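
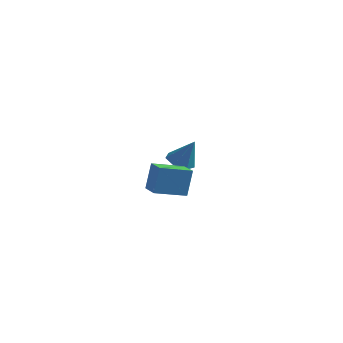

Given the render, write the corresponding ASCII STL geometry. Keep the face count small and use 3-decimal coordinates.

solid 
facet normal -0.708 -0.668 0.230
outer loop
vertex -1.19 -4.341 -0.083
vertex -2.209 -3.33 -0.285
vertex -1.312 -4.812 -1.826
endloop
endfacet
facet normal 0.703 -0.698 0.139
outer loop
vertex 0.069 -3.51 -2.275
vertex -1.19 -4.341 -0.083
vertex -1.312 -4.812 -1.826
endloop
endfacet
facet normal -0.708 -0.668 0.230
outer loop
vertex -1.312 -4.812 -1.826
vertex -2.209 -3.33 -0.285
vertex -2.331 -3.801 -2.029
endloop
endfacet
facet normal -0.067 -0.261 -0.963
outer loop
vertex -2.331 -3.801 -2.029
vertex 0.069 -3.51 -2.275
vertex -1.312 -4.812 -1.826
endloop
endfacet
facet normal 0.068 0.261 0.963
outer loop
vertex -1.19 -4.341 -0.083
vertex -0.828 -2.028 -0.734
vertex -2.209 -3.33 -0.285
endloop
endfacet
facet normal 0.703 -0.698 0.139
outer loop
vertex 0.191 -3.039 -0.531
vertex -1.19 -4.341 -0.083
vertex 0.069 -3.51 -2.275
endloop
endfacet
facet normal 0.067 0.261 0.963
outer loop
vertex 0.191 -3.039 -0.531
vertex -0.828 -2.028 -0.734
vertex -1.19 -4.341 -0.083
endloop
endfacet
facet normal -0.703 0.698 -0.139
outer loop
vertex -2.209 -3.33 -0.285
vertex -0.828 -2.028 -0.734
vertex -2.331 -3.801 -2.029
endloop
endfacet
facet normal -0.067 -0.260 -0.963
outer loop
vertex -0.95 -2.499 -2.477
vertex 0.069 -3.51 -2.275
vertex -2.331 -3.801 -2.029
endloop
endfacet
facet normal -0.703 0.698 -0.139
outer loop
vertex -2.331 -3.801 -2.029
vertex -0.828 -2.028 -0.734
vertex -0.95 -2.499 -2.477
endloop
endfacet
facet normal 0.708 0.668 -0.230
outer loop
vertex -0.95 -2.499 -2.477
vertex 0.191 -3.039 -0.531
vertex 0.069 -3.51 -2.275
endloop
endfacet
facet normal 0.708 0.668 -0.230
outer loop
vertex -0.828 -2.028 -0.734
vertex 0.191 -3.039 -0.531
vertex -0.95 -2.499 -2.477
endloop
endfacet
facet normal -0.472 -0.046 -0.881
outer loop
vertex -3.218 3.247 -3.349
vertex -3.922 3.835 -3.003
vertex -3.091 4.081 -3.461
endloop
endfacet
facet normal 0.986 -0.157 -0.053
outer loop
vertex -3.218 3.247 -3.349
vertex -3.091 4.081 -3.461
vertex -2.998 3.925 -1.277
endloop
endfacet
facet normal -0.472 -0.046 -0.881
outer loop
vertex -3.091 4.081 -3.461
vertex -3.922 3.835 -3.003
vertex -3.589 4.729 -3.228
endloop
endfacet
facet normal 0.795 0.607 0.010
outer loop
vertex -3.091 4.081 -3.461
vertex -3.589 4.729 -3.228
vertex -2.998 3.925 -1.277
endloop
endfacet
facet normal -0.472 -0.046 -0.880
outer loop
vertex -3.589 4.729 -3.228
vertex -3.922 3.835 -3.003
vertex -4.338 4.705 -2.825
endloop
endfacet
facet normal 0.152 0.929 0.337
outer loop
vertex -3.589 4.729 -3.228
vertex -4.338 4.705 -2.825
vertex -2.998 3.925 -1.277
endloop
endfacet
facet normal -0.471 -0.045 -0.881
outer loop
vertex -4.338 4.705 -2.825
vertex -3.922 3.835 -3.003
vertex -4.774 4.025 -2.557
endloop
endfacet
facet normal -0.461 0.565 0.684
outer loop
vertex -4.338 4.705 -2.825
vertex -4.774 4.025 -2.557
vertex -2.998 3.925 -1.277
endloop
endfacet
facet normal -0.471 -0.045 -0.881
outer loop
vertex -4.774 4.025 -2.557
vertex -3.922 3.835 -3.003
vertex -4.568 3.203 -2.625
endloop
endfacet
facet normal -0.579 -0.210 0.787
outer loop
vertex -4.774 4.025 -2.557
vertex -4.568 3.203 -2.625
vertex -2.998 3.925 -1.277
endloop
endfacet
facet normal -0.471 -0.046 -0.881
outer loop
vertex -4.568 3.203 -2.625
vertex -3.922 3.835 -3.003
vertex -3.876 2.857 -2.977
endloop
endfacet
facet normal -0.116 -0.813 0.571
outer loop
vertex -4.568 3.203 -2.625
vertex -3.876 2.857 -2.977
vertex -2.998 3.925 -1.277
endloop
endfacet
facet normal -0.471 -0.046 -0.881
outer loop
vertex -3.876 2.857 -2.977
vertex -3.922 3.835 -3.003
vertex -3.218 3.247 -3.349
endloop
endfacet
facet normal 0.580 -0.790 0.197
outer loop
vertex -3.876 2.857 -2.977
vertex -3.218 3.247 -3.349
vertex -2.998 3.925 -1.277
endloop
endfacet

endsolid


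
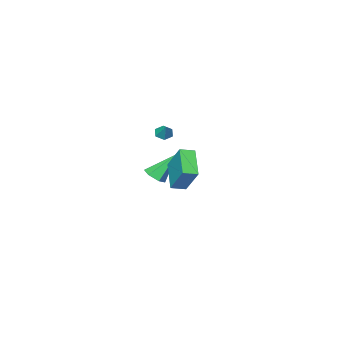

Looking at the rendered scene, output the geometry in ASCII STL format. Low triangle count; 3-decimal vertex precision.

solid 
facet normal 0.533 -0.312 -0.786
outer loop
vertex -2.311 -3.935 -4.327
vertex -2.667 -3.429 -4.769
vertex -2.025 -3.236 -4.41
endloop
endfacet
facet normal 0.564 -0.134 0.815
outer loop
vertex -2.311 -3.935 -4.327
vertex -2.025 -3.236 -4.41
vertex -3.793 -2.771 -3.111
endloop
endfacet
facet normal 0.533 -0.313 -0.786
outer loop
vertex -2.025 -3.236 -4.41
vertex -2.667 -3.429 -4.769
vertex -2.381 -2.73 -4.853
endloop
endfacet
facet normal 0.513 0.741 0.434
outer loop
vertex -2.025 -3.236 -4.41
vertex -2.381 -2.73 -4.853
vertex -3.793 -2.771 -3.111
endloop
endfacet
facet normal 0.534 -0.313 -0.786
outer loop
vertex -2.381 -2.73 -4.853
vertex -2.667 -3.429 -4.769
vertex -3.022 -2.924 -5.211
endloop
endfacet
facet normal -0.210 0.966 -0.148
outer loop
vertex -2.381 -2.73 -4.853
vertex -3.022 -2.924 -5.211
vertex -3.793 -2.771 -3.111
endloop
endfacet
facet normal 0.534 -0.312 -0.786
outer loop
vertex -3.022 -2.924 -5.211
vertex -2.667 -3.429 -4.769
vertex -3.308 -3.623 -5.128
endloop
endfacet
facet normal -0.882 0.320 -0.347
outer loop
vertex -3.022 -2.924 -5.211
vertex -3.308 -3.623 -5.128
vertex -3.793 -2.771 -3.111
endloop
endfacet
facet normal 0.534 -0.312 -0.786
outer loop
vertex -3.308 -3.623 -5.128
vertex -2.667 -3.429 -4.769
vertex -2.953 -4.128 -4.686
endloop
endfacet
facet normal -0.831 -0.554 0.034
outer loop
vertex -3.308 -3.623 -5.128
vertex -2.953 -4.128 -4.686
vertex -3.793 -2.771 -3.111
endloop
endfacet
facet normal 0.533 -0.312 -0.786
outer loop
vertex -2.953 -4.128 -4.686
vertex -2.667 -3.429 -4.769
vertex -2.311 -3.935 -4.327
endloop
endfacet
facet normal -0.109 -0.781 0.615
outer loop
vertex -2.953 -4.128 -4.686
vertex -2.311 -3.935 -4.327
vertex -3.793 -2.771 -3.111
endloop
endfacet
facet normal -0.869 0.444 -0.216
outer loop
vertex 0.64 2.643 -1.019
vertex 0.865 3.848 0.549
vertex 1.539 3.878 -2.097
endloop
endfacet
facet normal -0.113 -0.605 -0.788
outer loop
vertex 2.295 3.492 -1.909
vertex 0.64 2.643 -1.019
vertex 1.539 3.878 -2.097
endloop
endfacet
facet normal -0.869 0.444 -0.216
outer loop
vertex 1.539 3.878 -2.097
vertex 0.865 3.848 0.549
vertex 1.764 5.083 -0.529
endloop
endfacet
facet normal 0.481 0.661 -0.577
outer loop
vertex 1.764 5.083 -0.529
vertex 2.295 3.492 -1.909
vertex 1.539 3.878 -2.097
endloop
endfacet
facet normal -0.481 -0.661 0.577
outer loop
vertex 0.64 2.643 -1.019
vertex 1.621 3.462 0.737
vertex 0.865 3.848 0.549
endloop
endfacet
facet normal -0.113 -0.605 -0.788
outer loop
vertex 1.396 2.257 -0.831
vertex 0.64 2.643 -1.019
vertex 2.295 3.492 -1.909
endloop
endfacet
facet normal -0.481 -0.661 0.577
outer loop
vertex 1.396 2.257 -0.831
vertex 1.621 3.462 0.737
vertex 0.64 2.643 -1.019
endloop
endfacet
facet normal 0.113 0.605 0.788
outer loop
vertex 0.865 3.848 0.549
vertex 1.621 3.462 0.737
vertex 1.764 5.083 -0.529
endloop
endfacet
facet normal 0.481 0.661 -0.577
outer loop
vertex 2.52 4.697 -0.341
vertex 2.295 3.492 -1.909
vertex 1.764 5.083 -0.529
endloop
endfacet
facet normal 0.113 0.605 0.788
outer loop
vertex 1.764 5.083 -0.529
vertex 1.621 3.462 0.737
vertex 2.52 4.697 -0.341
endloop
endfacet
facet normal 0.869 -0.444 0.216
outer loop
vertex 2.52 4.697 -0.341
vertex 1.396 2.257 -0.831
vertex 2.295 3.492 -1.909
endloop
endfacet
facet normal 0.869 -0.444 0.216
outer loop
vertex 1.621 3.462 0.737
vertex 1.396 2.257 -0.831
vertex 2.52 4.697 -0.341
endloop
endfacet
facet normal -0.348 -0.588 -0.730
outer loop
vertex -3.351 -4.16 -1.406
vertex -3.637 -3.71 -1.632
vertex -3.094 -3.822 -1.801
endloop
endfacet
facet normal 0.895 -0.243 0.375
outer loop
vertex -3.351 -4.16 -1.406
vertex -3.094 -3.822 -1.801
vertex -3.283 -3.11 -0.888
endloop
endfacet
facet normal -0.348 -0.588 -0.730
outer loop
vertex -3.094 -3.822 -1.801
vertex -3.637 -3.71 -1.632
vertex -3.38 -3.372 -2.027
endloop
endfacet
facet normal 0.869 0.462 -0.180
outer loop
vertex -3.094 -3.822 -1.801
vertex -3.38 -3.372 -2.027
vertex -3.283 -3.11 -0.888
endloop
endfacet
facet normal -0.347 -0.589 -0.730
outer loop
vertex -3.38 -3.372 -2.027
vertex -3.637 -3.71 -1.632
vertex -3.924 -3.26 -1.859
endloop
endfacet
facet normal 0.127 0.964 -0.233
outer loop
vertex -3.38 -3.372 -2.027
vertex -3.924 -3.26 -1.859
vertex -3.283 -3.11 -0.888
endloop
endfacet
facet normal -0.347 -0.589 -0.730
outer loop
vertex -3.924 -3.26 -1.859
vertex -3.637 -3.71 -1.632
vertex -4.181 -3.598 -1.464
endloop
endfacet
facet normal -0.588 0.763 0.270
outer loop
vertex -3.924 -3.26 -1.859
vertex -4.181 -3.598 -1.464
vertex -3.283 -3.11 -0.888
endloop
endfacet
facet normal -0.347 -0.589 -0.730
outer loop
vertex -4.181 -3.598 -1.464
vertex -3.637 -3.71 -1.632
vertex -3.894 -4.048 -1.237
endloop
endfacet
facet normal -0.561 0.058 0.826
outer loop
vertex -4.181 -3.598 -1.464
vertex -3.894 -4.048 -1.237
vertex -3.283 -3.11 -0.888
endloop
endfacet
facet normal -0.348 -0.588 -0.730
outer loop
vertex -3.894 -4.048 -1.237
vertex -3.637 -3.71 -1.632
vertex -3.351 -4.16 -1.406
endloop
endfacet
facet normal 0.181 -0.445 0.877
outer loop
vertex -3.894 -4.048 -1.237
vertex -3.351 -4.16 -1.406
vertex -3.283 -3.11 -0.888
endloop
endfacet

endsolid


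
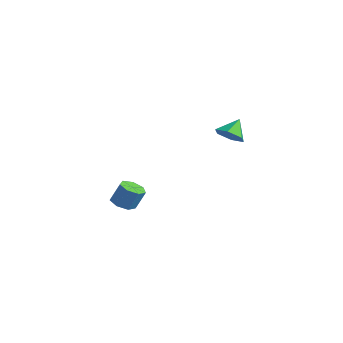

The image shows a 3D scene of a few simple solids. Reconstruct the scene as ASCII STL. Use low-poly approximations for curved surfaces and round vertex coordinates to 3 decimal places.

solid 
facet normal -0.249 -0.337 -0.908
outer loop
vertex -1.974 -4.05 -4.317
vertex -2.648 -3.92 -4.18
vertex -2.172 -3.496 -4.468
endloop
endfacet
facet normal 0.912 0.234 -0.337
outer loop
vertex -1.974 -4.05 -4.317
vertex -2.172 -3.496 -4.468
vertex -1.678 -3.649 -3.237
endloop
endfacet
facet normal 0.912 0.232 -0.337
outer loop
vertex -1.678 -3.649 -3.237
vertex -2.172 -3.496 -4.468
vertex -1.875 -3.095 -3.388
endloop
endfacet
facet normal 0.249 0.336 0.908
outer loop
vertex -1.678 -3.649 -3.237
vertex -1.875 -3.095 -3.388
vertex -2.352 -3.52 -3.1
endloop
endfacet
facet normal -0.250 -0.336 -0.908
outer loop
vertex -2.172 -3.496 -4.468
vertex -2.648 -3.92 -4.18
vertex -2.728 -3.261 -4.402
endloop
endfacet
facet normal 0.315 0.858 -0.405
outer loop
vertex -2.172 -3.496 -4.468
vertex -2.728 -3.261 -4.402
vertex -1.875 -3.095 -3.388
endloop
endfacet
facet normal 0.313 0.859 -0.404
outer loop
vertex -1.875 -3.095 -3.388
vertex -2.728 -3.261 -4.402
vertex -2.432 -2.861 -3.322
endloop
endfacet
facet normal 0.249 0.336 0.908
outer loop
vertex -1.875 -3.095 -3.388
vertex -2.432 -2.861 -3.322
vertex -2.352 -3.52 -3.1
endloop
endfacet
facet normal -0.249 -0.336 -0.908
outer loop
vertex -2.728 -3.261 -4.402
vertex -2.648 -3.92 -4.18
vertex -3.225 -3.523 -4.169
endloop
endfacet
facet normal -0.520 0.837 -0.168
outer loop
vertex -2.728 -3.261 -4.402
vertex -3.225 -3.523 -4.169
vertex -2.432 -2.861 -3.322
endloop
endfacet
facet normal -0.521 0.837 -0.167
outer loop
vertex -2.432 -2.861 -3.322
vertex -3.225 -3.523 -4.169
vertex -2.928 -3.123 -3.089
endloop
endfacet
facet normal 0.249 0.336 0.908
outer loop
vertex -2.432 -2.861 -3.322
vertex -2.928 -3.123 -3.089
vertex -2.352 -3.52 -3.1
endloop
endfacet
facet normal -0.249 -0.337 -0.908
outer loop
vertex -3.225 -3.523 -4.169
vertex -2.648 -3.92 -4.18
vertex -3.287 -4.084 -3.944
endloop
endfacet
facet normal -0.963 0.185 0.196
outer loop
vertex -3.225 -3.523 -4.169
vertex -3.287 -4.084 -3.944
vertex -2.928 -3.123 -3.089
endloop
endfacet
facet normal -0.963 0.185 0.196
outer loop
vertex -2.928 -3.123 -3.089
vertex -3.287 -4.084 -3.944
vertex -2.99 -3.683 -2.864
endloop
endfacet
facet normal 0.250 0.337 0.908
outer loop
vertex -2.928 -3.123 -3.089
vertex -2.99 -3.683 -2.864
vertex -2.352 -3.52 -3.1
endloop
endfacet
facet normal -0.249 -0.336 -0.908
outer loop
vertex -3.287 -4.084 -3.944
vertex -2.648 -3.92 -4.18
vertex -2.868 -4.521 -3.897
endloop
endfacet
facet normal -0.679 -0.607 0.412
outer loop
vertex -3.287 -4.084 -3.944
vertex -2.868 -4.521 -3.897
vertex -2.99 -3.683 -2.864
endloop
endfacet
facet normal -0.681 -0.606 0.411
outer loop
vertex -2.99 -3.683 -2.864
vertex -2.868 -4.521 -3.897
vertex -2.572 -4.121 -2.817
endloop
endfacet
facet normal 0.250 0.336 0.908
outer loop
vertex -2.99 -3.683 -2.864
vertex -2.572 -4.121 -2.817
vertex -2.352 -3.52 -3.1
endloop
endfacet
facet normal -0.249 -0.336 -0.908
outer loop
vertex -2.868 -4.521 -3.897
vertex -2.648 -3.92 -4.18
vertex -2.284 -4.506 -4.063
endloop
endfacet
facet normal 0.114 -0.941 0.317
outer loop
vertex -2.868 -4.521 -3.897
vertex -2.284 -4.506 -4.063
vertex -2.572 -4.121 -2.817
endloop
endfacet
facet normal 0.114 -0.941 0.317
outer loop
vertex -2.572 -4.121 -2.817
vertex -2.284 -4.506 -4.063
vertex -1.987 -4.106 -2.983
endloop
endfacet
facet normal 0.249 0.336 0.908
outer loop
vertex -2.572 -4.121 -2.817
vertex -1.987 -4.106 -2.983
vertex -2.352 -3.52 -3.1
endloop
endfacet
facet normal -0.249 -0.336 -0.908
outer loop
vertex -2.284 -4.506 -4.063
vertex -2.648 -3.92 -4.18
vertex -1.974 -4.05 -4.317
endloop
endfacet
facet normal 0.823 -0.568 -0.016
outer loop
vertex -2.284 -4.506 -4.063
vertex -1.974 -4.05 -4.317
vertex -1.987 -4.106 -2.983
endloop
endfacet
facet normal 0.824 -0.566 -0.016
outer loop
vertex -1.987 -4.106 -2.983
vertex -1.974 -4.05 -4.317
vertex -1.678 -3.649 -3.237
endloop
endfacet
facet normal 0.249 0.336 0.908
outer loop
vertex -1.987 -4.106 -2.983
vertex -1.678 -3.649 -3.237
vertex -2.352 -3.52 -3.1
endloop
endfacet
facet normal 0.223 -0.678 -0.700
outer loop
vertex 4.154 -1.816 2.007
vertex 3.802 -2.353 2.415
vertex 3.413 -1.95 1.901
endloop
endfacet
facet normal -0.139 0.961 -0.241
outer loop
vertex 4.154 -1.816 2.007
vertex 3.413 -1.95 1.901
vertex 3.558 -1.607 3.185
endloop
endfacet
facet normal 0.222 -0.679 -0.700
outer loop
vertex 3.413 -1.95 1.901
vertex 3.802 -2.353 2.415
vertex 3.062 -2.486 2.309
endloop
endfacet
facet normal -0.851 0.524 -0.044
outer loop
vertex 3.413 -1.95 1.901
vertex 3.062 -2.486 2.309
vertex 3.558 -1.607 3.185
endloop
endfacet
facet normal 0.222 -0.678 -0.701
outer loop
vertex 3.062 -2.486 2.309
vertex 3.802 -2.353 2.415
vertex 3.451 -2.889 2.822
endloop
endfacet
facet normal -0.826 -0.089 0.557
outer loop
vertex 3.062 -2.486 2.309
vertex 3.451 -2.889 2.822
vertex 3.558 -1.607 3.185
endloop
endfacet
facet normal 0.222 -0.678 -0.701
outer loop
vertex 3.451 -2.889 2.822
vertex 3.802 -2.353 2.415
vertex 4.191 -2.756 2.928
endloop
endfacet
facet normal -0.090 -0.264 0.960
outer loop
vertex 3.451 -2.889 2.822
vertex 4.191 -2.756 2.928
vertex 3.558 -1.607 3.185
endloop
endfacet
facet normal 0.222 -0.678 -0.701
outer loop
vertex 4.191 -2.756 2.928
vertex 3.802 -2.353 2.415
vertex 4.543 -2.219 2.52
endloop
endfacet
facet normal 0.622 0.172 0.764
outer loop
vertex 4.191 -2.756 2.928
vertex 4.543 -2.219 2.52
vertex 3.558 -1.607 3.185
endloop
endfacet
facet normal 0.222 -0.678 -0.701
outer loop
vertex 4.543 -2.219 2.52
vertex 3.802 -2.353 2.415
vertex 4.154 -1.816 2.007
endloop
endfacet
facet normal 0.598 0.785 0.163
outer loop
vertex 4.543 -2.219 2.52
vertex 4.154 -1.816 2.007
vertex 3.558 -1.607 3.185
endloop
endfacet

endsolid


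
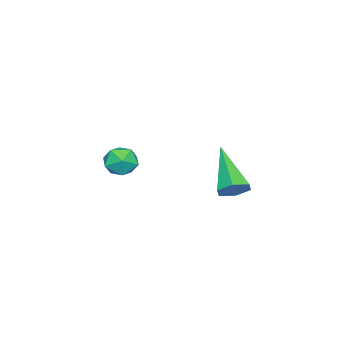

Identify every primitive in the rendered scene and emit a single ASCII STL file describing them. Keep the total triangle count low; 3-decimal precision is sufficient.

solid 
facet normal 0.199 0.813 0.548
outer loop
vertex -1.19 -1.22 0.431
vertex -1.355 -1.593 1.044
vertex -0.664 -1.59 0.789
endloop
endfacet
facet normal 0.595 0.802 -0.045
outer loop
vertex -1.19 -1.22 0.431
vertex -0.664 -1.59 0.789
vertex -0.693 -1.61 0.054
endloop
endfacet
facet normal 0.153 0.781 -0.606
outer loop
vertex -1.19 -1.22 0.431
vertex -0.693 -1.61 0.054
vertex -1.401 -1.626 -0.146
endloop
endfacet
facet normal -0.517 0.778 -0.358
outer loop
vertex -1.19 -1.22 0.431
vertex -1.401 -1.626 -0.146
vertex -1.81 -1.616 0.466
endloop
endfacet
facet normal -0.489 0.797 0.353
outer loop
vertex -1.19 -1.22 0.431
vertex -1.81 -1.616 0.466
vertex -1.355 -1.593 1.044
endloop
endfacet
facet normal 0.979 0.201 -0.044
outer loop
vertex -0.693 -1.61 0.054
vertex -0.664 -1.59 0.789
vertex -0.55 -2.224 0.434
endloop
endfacet
facet normal 0.337 0.218 0.916
outer loop
vertex -0.664 -1.59 0.789
vertex -1.355 -1.593 1.044
vertex -0.959 -2.214 1.046
endloop
endfacet
facet normal -0.775 0.192 0.602
outer loop
vertex -1.355 -1.593 1.044
vertex -1.81 -1.616 0.466
vertex -1.667 -2.23 0.846
endloop
endfacet
facet normal -0.819 0.161 -0.550
outer loop
vertex -1.81 -1.616 0.466
vertex -1.401 -1.626 -0.146
vertex -1.696 -2.25 0.111
endloop
endfacet
facet normal 0.265 0.166 -0.950
outer loop
vertex -1.401 -1.626 -0.146
vertex -0.693 -1.61 0.054
vertex -1.005 -2.247 -0.144
endloop
endfacet
facet normal 0.517 -0.778 0.358
outer loop
vertex -1.17 -2.62 0.469
vertex -0.55 -2.224 0.434
vertex -0.959 -2.214 1.046
endloop
endfacet
facet normal -0.153 -0.781 0.606
outer loop
vertex -1.17 -2.62 0.469
vertex -0.959 -2.214 1.046
vertex -1.667 -2.23 0.846
endloop
endfacet
facet normal -0.595 -0.802 0.045
outer loop
vertex -1.17 -2.62 0.469
vertex -1.667 -2.23 0.846
vertex -1.696 -2.25 0.111
endloop
endfacet
facet normal -0.199 -0.813 -0.548
outer loop
vertex -1.17 -2.62 0.469
vertex -1.696 -2.25 0.111
vertex -1.005 -2.247 -0.144
endloop
endfacet
facet normal 0.489 -0.797 -0.353
outer loop
vertex -1.17 -2.62 0.469
vertex -1.005 -2.247 -0.144
vertex -0.55 -2.224 0.434
endloop
endfacet
facet normal 0.819 -0.161 0.550
outer loop
vertex -0.959 -2.214 1.046
vertex -0.55 -2.224 0.434
vertex -0.664 -1.59 0.789
endloop
endfacet
facet normal -0.265 -0.166 0.950
outer loop
vertex -1.667 -2.23 0.846
vertex -0.959 -2.214 1.046
vertex -1.355 -1.593 1.044
endloop
endfacet
facet normal -0.979 -0.201 0.044
outer loop
vertex -1.696 -2.25 0.111
vertex -1.667 -2.23 0.846
vertex -1.81 -1.616 0.466
endloop
endfacet
facet normal -0.337 -0.218 -0.916
outer loop
vertex -1.005 -2.247 -0.144
vertex -1.696 -2.25 0.111
vertex -1.401 -1.626 -0.146
endloop
endfacet
facet normal 0.775 -0.192 -0.602
outer loop
vertex -0.55 -2.224 0.434
vertex -1.005 -2.247 -0.144
vertex -0.693 -1.61 0.054
endloop
endfacet
facet normal 0.596 0.520 -0.613
outer loop
vertex -0.299 2.803 0.831
vertex -0.705 2.686 0.337
vertex -0.786 3.215 0.707
endloop
endfacet
facet normal 0.125 0.418 0.900
outer loop
vertex -0.299 2.803 0.831
vertex -0.786 3.215 0.707
vertex -1.955 1.594 1.623
endloop
endfacet
facet normal 0.596 0.520 -0.613
outer loop
vertex -0.786 3.215 0.707
vertex -0.705 2.686 0.337
vertex -1.192 3.098 0.213
endloop
endfacet
facet normal -0.642 0.672 0.369
outer loop
vertex -0.786 3.215 0.707
vertex -1.192 3.098 0.213
vertex -1.955 1.594 1.623
endloop
endfacet
facet normal 0.596 0.520 -0.612
outer loop
vertex -1.192 3.098 0.213
vertex -0.705 2.686 0.337
vertex -1.111 2.57 -0.157
endloop
endfacet
facet normal -0.921 0.119 -0.371
outer loop
vertex -1.192 3.098 0.213
vertex -1.111 2.57 -0.157
vertex -1.955 1.594 1.623
endloop
endfacet
facet normal 0.596 0.520 -0.612
outer loop
vertex -1.111 2.57 -0.157
vertex -0.705 2.686 0.337
vertex -0.624 2.158 -0.033
endloop
endfacet
facet normal -0.433 -0.688 -0.583
outer loop
vertex -1.111 2.57 -0.157
vertex -0.624 2.158 -0.033
vertex -1.955 1.594 1.623
endloop
endfacet
facet normal 0.595 0.520 -0.612
outer loop
vertex -0.624 2.158 -0.033
vertex -0.705 2.686 0.337
vertex -0.218 2.275 0.461
endloop
endfacet
facet normal 0.334 -0.941 -0.052
outer loop
vertex -0.624 2.158 -0.033
vertex -0.218 2.275 0.461
vertex -1.955 1.594 1.623
endloop
endfacet
facet normal 0.595 0.520 -0.612
outer loop
vertex -0.218 2.275 0.461
vertex -0.705 2.686 0.337
vertex -0.299 2.803 0.831
endloop
endfacet
facet normal 0.613 -0.388 0.688
outer loop
vertex -0.218 2.275 0.461
vertex -0.299 2.803 0.831
vertex -1.955 1.594 1.623
endloop
endfacet

endsolid


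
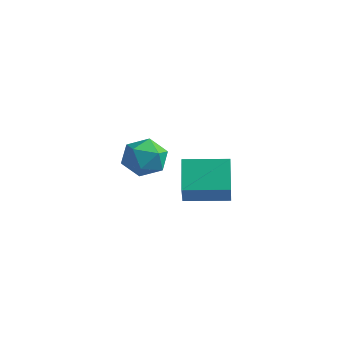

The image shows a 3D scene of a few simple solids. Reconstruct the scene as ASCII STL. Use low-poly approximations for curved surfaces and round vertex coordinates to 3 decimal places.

solid 
facet normal -0.072 0.985 -0.159
outer loop
vertex -2.195 -1.35 1.456
vertex -2.548 -1.284 2.024
vertex -1.877 -1.233 2.038
endloop
endfacet
facet normal 0.531 0.726 -0.436
outer loop
vertex -2.195 -1.35 1.456
vertex -1.877 -1.233 2.038
vertex -1.626 -1.679 1.601
endloop
endfacet
facet normal 0.358 0.218 -0.908
outer loop
vertex -2.195 -1.35 1.456
vertex -1.626 -1.679 1.601
vertex -2.142 -2.007 1.319
endloop
endfacet
facet normal -0.352 0.164 -0.922
outer loop
vertex -2.195 -1.35 1.456
vertex -2.142 -2.007 1.319
vertex -2.712 -1.763 1.58
endloop
endfacet
facet normal -0.619 0.637 -0.459
outer loop
vertex -2.195 -1.35 1.456
vertex -2.712 -1.763 1.58
vertex -2.548 -1.284 2.024
endloop
endfacet
facet normal 0.903 0.420 0.091
outer loop
vertex -1.626 -1.679 1.601
vertex -1.877 -1.233 2.038
vertex -1.628 -1.817 2.26
endloop
endfacet
facet normal -0.075 0.838 0.540
outer loop
vertex -1.877 -1.233 2.038
vertex -2.548 -1.284 2.024
vertex -2.198 -1.573 2.521
endloop
endfacet
facet normal -0.959 0.277 0.055
outer loop
vertex -2.548 -1.284 2.024
vertex -2.712 -1.763 1.58
vertex -2.714 -1.901 2.239
endloop
endfacet
facet normal -0.527 -0.489 -0.695
outer loop
vertex -2.712 -1.763 1.58
vertex -2.142 -2.007 1.319
vertex -2.463 -2.347 1.802
endloop
endfacet
facet normal 0.622 -0.402 -0.672
outer loop
vertex -2.142 -2.007 1.319
vertex -1.626 -1.679 1.601
vertex -1.792 -2.296 1.816
endloop
endfacet
facet normal 0.352 -0.164 0.922
outer loop
vertex -2.145 -2.23 2.384
vertex -1.628 -1.817 2.26
vertex -2.198 -1.573 2.521
endloop
endfacet
facet normal -0.358 -0.218 0.908
outer loop
vertex -2.145 -2.23 2.384
vertex -2.198 -1.573 2.521
vertex -2.714 -1.901 2.239
endloop
endfacet
facet normal -0.531 -0.726 0.436
outer loop
vertex -2.145 -2.23 2.384
vertex -2.714 -1.901 2.239
vertex -2.463 -2.347 1.802
endloop
endfacet
facet normal 0.072 -0.985 0.159
outer loop
vertex -2.145 -2.23 2.384
vertex -2.463 -2.347 1.802
vertex -1.792 -2.296 1.816
endloop
endfacet
facet normal 0.619 -0.637 0.459
outer loop
vertex -2.145 -2.23 2.384
vertex -1.792 -2.296 1.816
vertex -1.628 -1.817 2.26
endloop
endfacet
facet normal 0.527 0.489 0.695
outer loop
vertex -2.198 -1.573 2.521
vertex -1.628 -1.817 2.26
vertex -1.877 -1.233 2.038
endloop
endfacet
facet normal -0.622 0.402 0.672
outer loop
vertex -2.714 -1.901 2.239
vertex -2.198 -1.573 2.521
vertex -2.548 -1.284 2.024
endloop
endfacet
facet normal -0.903 -0.420 -0.091
outer loop
vertex -2.463 -2.347 1.802
vertex -2.714 -1.901 2.239
vertex -2.712 -1.763 1.58
endloop
endfacet
facet normal 0.075 -0.838 -0.540
outer loop
vertex -1.792 -2.296 1.816
vertex -2.463 -2.347 1.802
vertex -2.142 -2.007 1.319
endloop
endfacet
facet normal 0.959 -0.277 -0.055
outer loop
vertex -1.628 -1.817 2.26
vertex -1.792 -2.296 1.816
vertex -1.626 -1.679 1.601
endloop
endfacet
facet normal -0.734 -0.678 -0.022
outer loop
vertex -2.667 0.104 -0.199
vertex -3.273 0.736 0.546
vertex -3.103 0.601 -0.975
endloop
endfacet
facet normal 0.527 -0.549 -0.648
outer loop
vertex -2.127 1.504 -0.946
vertex -2.667 0.104 -0.199
vertex -3.103 0.601 -0.975
endloop
endfacet
facet normal -0.734 -0.679 -0.022
outer loop
vertex -3.103 0.601 -0.975
vertex -3.273 0.736 0.546
vertex -3.71 1.233 -0.23
endloop
endfacet
facet normal -0.428 0.487 -0.762
outer loop
vertex -3.71 1.233 -0.23
vertex -2.127 1.504 -0.946
vertex -3.103 0.601 -0.975
endloop
endfacet
facet normal 0.428 -0.487 0.761
outer loop
vertex -2.667 0.104 -0.199
vertex -2.297 1.639 0.575
vertex -3.273 0.736 0.546
endloop
endfacet
facet normal 0.527 -0.549 -0.649
outer loop
vertex -1.69 1.007 -0.17
vertex -2.667 0.104 -0.199
vertex -2.127 1.504 -0.946
endloop
endfacet
facet normal 0.428 -0.487 0.762
outer loop
vertex -1.69 1.007 -0.17
vertex -2.297 1.639 0.575
vertex -2.667 0.104 -0.199
endloop
endfacet
facet normal -0.527 0.549 0.649
outer loop
vertex -3.273 0.736 0.546
vertex -2.297 1.639 0.575
vertex -3.71 1.233 -0.23
endloop
endfacet
facet normal -0.428 0.487 -0.761
outer loop
vertex -2.733 2.136 -0.201
vertex -2.127 1.504 -0.946
vertex -3.71 1.233 -0.23
endloop
endfacet
facet normal -0.527 0.550 0.648
outer loop
vertex -3.71 1.233 -0.23
vertex -2.297 1.639 0.575
vertex -2.733 2.136 -0.201
endloop
endfacet
facet normal 0.734 0.679 0.021
outer loop
vertex -2.733 2.136 -0.201
vertex -1.69 1.007 -0.17
vertex -2.127 1.504 -0.946
endloop
endfacet
facet normal 0.734 0.679 0.022
outer loop
vertex -2.297 1.639 0.575
vertex -1.69 1.007 -0.17
vertex -2.733 2.136 -0.201
endloop
endfacet

endsolid


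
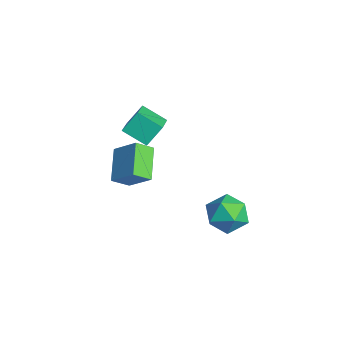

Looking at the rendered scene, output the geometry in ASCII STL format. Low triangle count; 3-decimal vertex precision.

solid 
facet normal -0.589 -0.650 0.480
outer loop
vertex -1.213 0.529 2.034
vertex -2.889 1.363 1.106
vertex -1.076 -0.383 0.968
endloop
endfacet
facet normal 0.802 -0.399 0.444
outer loop
vertex -0.151 0.637 0.214
vertex -1.213 0.529 2.034
vertex -1.076 -0.383 0.968
endloop
endfacet
facet normal -0.589 -0.650 0.481
outer loop
vertex -1.076 -0.383 0.968
vertex -2.889 1.363 1.106
vertex -2.753 0.451 0.04
endloop
endfacet
facet normal 0.097 -0.647 -0.756
outer loop
vertex -2.753 0.451 0.04
vertex -0.151 0.637 0.214
vertex -1.076 -0.383 0.968
endloop
endfacet
facet normal -0.097 0.647 0.756
outer loop
vertex -1.213 0.529 2.034
vertex -1.964 2.383 0.352
vertex -2.889 1.363 1.106
endloop
endfacet
facet normal 0.802 -0.400 0.444
outer loop
vertex -0.287 1.549 1.28
vertex -1.213 0.529 2.034
vertex -0.151 0.637 0.214
endloop
endfacet
facet normal -0.097 0.647 0.756
outer loop
vertex -0.287 1.549 1.28
vertex -1.964 2.383 0.352
vertex -1.213 0.529 2.034
endloop
endfacet
facet normal -0.802 0.399 -0.444
outer loop
vertex -2.889 1.363 1.106
vertex -1.964 2.383 0.352
vertex -2.753 0.451 0.04
endloop
endfacet
facet normal 0.097 -0.647 -0.756
outer loop
vertex -1.827 1.471 -0.714
vertex -0.151 0.637 0.214
vertex -2.753 0.451 0.04
endloop
endfacet
facet normal -0.802 0.399 -0.445
outer loop
vertex -2.753 0.451 0.04
vertex -1.964 2.383 0.352
vertex -1.827 1.471 -0.714
endloop
endfacet
facet normal 0.589 0.650 -0.481
outer loop
vertex -1.827 1.471 -0.714
vertex -0.287 1.549 1.28
vertex -0.151 0.637 0.214
endloop
endfacet
facet normal 0.589 0.650 -0.480
outer loop
vertex -1.964 2.383 0.352
vertex -0.287 1.549 1.28
vertex -1.827 1.471 -0.714
endloop
endfacet
facet normal -0.794 0.344 0.501
outer loop
vertex -2.386 0.801 -1.382
vertex -2.41 1.805 -2.109
vertex -3.486 -0.059 -2.533
endloop
endfacet
facet normal 0.019 -0.810 0.586
outer loop
vertex -1.81 -0.785 -3.591
vertex -2.386 0.801 -1.382
vertex -3.486 -0.059 -2.533
endloop
endfacet
facet normal -0.794 0.344 0.501
outer loop
vertex -3.486 -0.059 -2.533
vertex -2.41 1.805 -2.109
vertex -3.51 0.945 -3.261
endloop
endfacet
facet normal -0.608 -0.476 -0.636
outer loop
vertex -3.51 0.945 -3.261
vertex -1.81 -0.785 -3.591
vertex -3.486 -0.059 -2.533
endloop
endfacet
facet normal 0.608 0.475 0.636
outer loop
vertex -2.386 0.801 -1.382
vertex -0.734 1.079 -3.167
vertex -2.41 1.805 -2.109
endloop
endfacet
facet normal 0.019 -0.810 0.586
outer loop
vertex -0.71 0.075 -2.439
vertex -2.386 0.801 -1.382
vertex -1.81 -0.785 -3.591
endloop
endfacet
facet normal 0.607 0.476 0.636
outer loop
vertex -0.71 0.075 -2.439
vertex -0.734 1.079 -3.167
vertex -2.386 0.801 -1.382
endloop
endfacet
facet normal -0.019 0.810 -0.586
outer loop
vertex -2.41 1.805 -2.109
vertex -0.734 1.079 -3.167
vertex -3.51 0.945 -3.261
endloop
endfacet
facet normal -0.607 -0.475 -0.636
outer loop
vertex -1.834 0.219 -4.318
vertex -1.81 -0.785 -3.591
vertex -3.51 0.945 -3.261
endloop
endfacet
facet normal -0.019 0.810 -0.587
outer loop
vertex -3.51 0.945 -3.261
vertex -0.734 1.079 -3.167
vertex -1.834 0.219 -4.318
endloop
endfacet
facet normal 0.794 -0.344 -0.501
outer loop
vertex -1.834 0.219 -4.318
vertex -0.71 0.075 -2.439
vertex -1.81 -0.785 -3.591
endloop
endfacet
facet normal 0.794 -0.344 -0.501
outer loop
vertex -0.734 1.079 -3.167
vertex -0.71 0.075 -2.439
vertex -1.834 0.219 -4.318
endloop
endfacet
facet normal -0.952 -0.177 0.252
outer loop
vertex 2.797 3.524 -3.209
vertex 3.173 2.601 -2.436
vertex 3.068 3.782 -2.004
endloop
endfacet
facet normal -0.856 0.511 0.083
outer loop
vertex 2.797 3.524 -3.209
vertex 3.068 3.782 -2.004
vertex 3.447 4.565 -2.918
endloop
endfacet
facet normal -0.605 0.541 -0.584
outer loop
vertex 2.797 3.524 -3.209
vertex 3.447 4.565 -2.918
vertex 3.785 3.868 -3.914
endloop
endfacet
facet normal -0.546 -0.127 -0.828
outer loop
vertex 2.797 3.524 -3.209
vertex 3.785 3.868 -3.914
vertex 3.616 2.654 -3.616
endloop
endfacet
facet normal -0.760 -0.570 -0.311
outer loop
vertex 2.797 3.524 -3.209
vertex 3.616 2.654 -3.616
vertex 3.173 2.601 -2.436
endloop
endfacet
facet normal -0.357 0.777 0.518
outer loop
vertex 3.447 4.565 -2.918
vertex 3.068 3.782 -2.004
vertex 4.224 4.286 -1.964
endloop
endfacet
facet normal -0.512 -0.335 0.791
outer loop
vertex 3.068 3.782 -2.004
vertex 3.173 2.601 -2.436
vertex 4.055 3.072 -1.666
endloop
endfacet
facet normal -0.202 -0.972 -0.120
outer loop
vertex 3.173 2.601 -2.436
vertex 3.616 2.654 -3.616
vertex 4.393 2.375 -2.662
endloop
endfacet
facet normal 0.144 -0.255 -0.956
outer loop
vertex 3.616 2.654 -3.616
vertex 3.785 3.868 -3.914
vertex 4.772 3.158 -3.576
endloop
endfacet
facet normal 0.049 0.826 -0.561
outer loop
vertex 3.785 3.868 -3.914
vertex 3.447 4.565 -2.918
vertex 4.667 4.339 -3.144
endloop
endfacet
facet normal 0.546 0.127 0.828
outer loop
vertex 5.043 3.416 -2.371
vertex 4.224 4.286 -1.964
vertex 4.055 3.072 -1.666
endloop
endfacet
facet normal 0.605 -0.541 0.584
outer loop
vertex 5.043 3.416 -2.371
vertex 4.055 3.072 -1.666
vertex 4.393 2.375 -2.662
endloop
endfacet
facet normal 0.856 -0.511 -0.083
outer loop
vertex 5.043 3.416 -2.371
vertex 4.393 2.375 -2.662
vertex 4.772 3.158 -3.576
endloop
endfacet
facet normal 0.952 0.177 -0.252
outer loop
vertex 5.043 3.416 -2.371
vertex 4.772 3.158 -3.576
vertex 4.667 4.339 -3.144
endloop
endfacet
facet normal 0.760 0.570 0.311
outer loop
vertex 5.043 3.416 -2.371
vertex 4.667 4.339 -3.144
vertex 4.224 4.286 -1.964
endloop
endfacet
facet normal -0.144 0.255 0.956
outer loop
vertex 4.055 3.072 -1.666
vertex 4.224 4.286 -1.964
vertex 3.068 3.782 -2.004
endloop
endfacet
facet normal -0.049 -0.826 0.561
outer loop
vertex 4.393 2.375 -2.662
vertex 4.055 3.072 -1.666
vertex 3.173 2.601 -2.436
endloop
endfacet
facet normal 0.357 -0.777 -0.518
outer loop
vertex 4.772 3.158 -3.576
vertex 4.393 2.375 -2.662
vertex 3.616 2.654 -3.616
endloop
endfacet
facet normal 0.512 0.335 -0.791
outer loop
vertex 4.667 4.339 -3.144
vertex 4.772 3.158 -3.576
vertex 3.785 3.868 -3.914
endloop
endfacet
facet normal 0.202 0.972 0.120
outer loop
vertex 4.224 4.286 -1.964
vertex 4.667 4.339 -3.144
vertex 3.447 4.565 -2.918
endloop
endfacet

endsolid


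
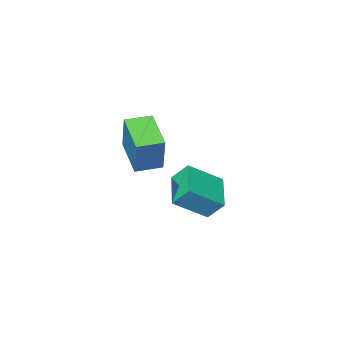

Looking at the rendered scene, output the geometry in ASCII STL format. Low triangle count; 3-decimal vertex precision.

solid 
facet normal -0.354 0.549 0.757
outer loop
vertex 0.093 -1.626 0.129
vertex 1.104 -0.077 -0.522
vertex -1.436 -1.092 -0.975
endloop
endfacet
facet normal -0.516 -0.790 0.333
outer loop
vertex -1.004 -1.763 -1.898
vertex 0.093 -1.626 0.129
vertex -1.436 -1.092 -0.975
endloop
endfacet
facet normal -0.355 0.549 0.757
outer loop
vertex -1.436 -1.092 -0.975
vertex 1.104 -0.077 -0.522
vertex -0.426 0.456 -1.626
endloop
endfacet
facet normal -0.780 0.272 -0.563
outer loop
vertex -0.426 0.456 -1.626
vertex -1.004 -1.763 -1.898
vertex -1.436 -1.092 -0.975
endloop
endfacet
facet normal 0.780 -0.272 0.563
outer loop
vertex 0.093 -1.626 0.129
vertex 1.536 -0.748 -1.445
vertex 1.104 -0.077 -0.522
endloop
endfacet
facet normal -0.515 -0.790 0.332
outer loop
vertex 0.526 -2.296 -0.794
vertex 0.093 -1.626 0.129
vertex -1.004 -1.763 -1.898
endloop
endfacet
facet normal 0.780 -0.272 0.563
outer loop
vertex 0.526 -2.296 -0.794
vertex 1.536 -0.748 -1.445
vertex 0.093 -1.626 0.129
endloop
endfacet
facet normal 0.515 0.790 -0.333
outer loop
vertex 1.104 -0.077 -0.522
vertex 1.536 -0.748 -1.445
vertex -0.426 0.456 -1.626
endloop
endfacet
facet normal -0.780 0.272 -0.564
outer loop
vertex 0.007 -0.214 -2.549
vertex -1.004 -1.763 -1.898
vertex -0.426 0.456 -1.626
endloop
endfacet
facet normal 0.515 0.790 -0.332
outer loop
vertex -0.426 0.456 -1.626
vertex 1.536 -0.748 -1.445
vertex 0.007 -0.214 -2.549
endloop
endfacet
facet normal 0.355 -0.549 -0.757
outer loop
vertex 0.007 -0.214 -2.549
vertex 0.526 -2.296 -0.794
vertex -1.004 -1.763 -1.898
endloop
endfacet
facet normal 0.354 -0.549 -0.757
outer loop
vertex 1.536 -0.748 -1.445
vertex 0.526 -2.296 -0.794
vertex 0.007 -0.214 -2.549
endloop
endfacet
facet normal -0.948 0.311 0.072
outer loop
vertex 3.051 0.052 4.662
vertex 3.555 1.766 3.882
vertex 2.67 -0.681 2.808
endloop
endfacet
facet normal -0.257 -0.879 0.401
outer loop
vertex 3.845 -1.066 2.718
vertex 3.051 0.052 4.662
vertex 2.67 -0.681 2.808
endloop
endfacet
facet normal -0.948 0.311 0.072
outer loop
vertex 2.67 -0.681 2.808
vertex 3.555 1.766 3.882
vertex 3.174 1.034 2.027
endloop
endfacet
facet normal -0.188 -0.361 -0.914
outer loop
vertex 3.174 1.034 2.027
vertex 3.845 -1.066 2.718
vertex 2.67 -0.681 2.808
endloop
endfacet
facet normal 0.188 0.360 0.914
outer loop
vertex 3.051 0.052 4.662
vertex 4.73 1.381 3.792
vertex 3.555 1.766 3.882
endloop
endfacet
facet normal -0.259 -0.879 0.400
outer loop
vertex 4.226 -0.334 4.573
vertex 3.051 0.052 4.662
vertex 3.845 -1.066 2.718
endloop
endfacet
facet normal 0.188 0.361 0.914
outer loop
vertex 4.226 -0.334 4.573
vertex 4.73 1.381 3.792
vertex 3.051 0.052 4.662
endloop
endfacet
facet normal 0.258 0.880 -0.400
outer loop
vertex 3.555 1.766 3.882
vertex 4.73 1.381 3.792
vertex 3.174 1.034 2.027
endloop
endfacet
facet normal -0.188 -0.361 -0.914
outer loop
vertex 4.349 0.648 1.938
vertex 3.845 -1.066 2.718
vertex 3.174 1.034 2.027
endloop
endfacet
facet normal 0.258 0.879 -0.401
outer loop
vertex 3.174 1.034 2.027
vertex 4.73 1.381 3.792
vertex 4.349 0.648 1.938
endloop
endfacet
facet normal 0.948 -0.311 -0.072
outer loop
vertex 4.349 0.648 1.938
vertex 4.226 -0.334 4.573
vertex 3.845 -1.066 2.718
endloop
endfacet
facet normal 0.948 -0.311 -0.072
outer loop
vertex 4.73 1.381 3.792
vertex 4.226 -0.334 4.573
vertex 4.349 0.648 1.938
endloop
endfacet

endsolid


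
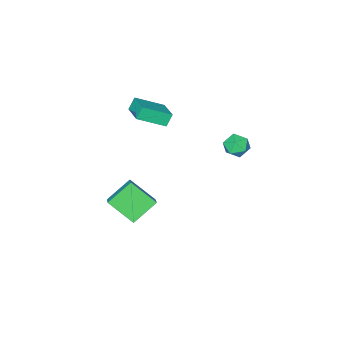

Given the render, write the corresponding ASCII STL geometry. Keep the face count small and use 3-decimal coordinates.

solid 
facet normal -0.794 0.148 0.589
outer loop
vertex 1.581 -1.807 -1.506
vertex 0.909 -0.336 -2.781
vertex 0.986 -2.601 -2.108
endloop
endfacet
facet normal 0.327 -0.714 0.619
outer loop
vertex 2.511 -2.884 -3.239
vertex 1.581 -1.807 -1.506
vertex 0.986 -2.601 -2.108
endloop
endfacet
facet normal -0.794 0.148 0.590
outer loop
vertex 0.986 -2.601 -2.108
vertex 0.909 -0.336 -2.781
vertex 0.314 -1.129 -3.383
endloop
endfacet
facet normal -0.512 -0.684 -0.520
outer loop
vertex 0.314 -1.129 -3.383
vertex 2.511 -2.884 -3.239
vertex 0.986 -2.601 -2.108
endloop
endfacet
facet normal 0.512 0.684 0.519
outer loop
vertex 1.581 -1.807 -1.506
vertex 2.434 -0.619 -3.912
vertex 0.909 -0.336 -2.781
endloop
endfacet
facet normal 0.326 -0.715 0.619
outer loop
vertex 3.106 -2.091 -2.637
vertex 1.581 -1.807 -1.506
vertex 2.511 -2.884 -3.239
endloop
endfacet
facet normal 0.513 0.684 0.519
outer loop
vertex 3.106 -2.091 -2.637
vertex 2.434 -0.619 -3.912
vertex 1.581 -1.807 -1.506
endloop
endfacet
facet normal -0.326 0.715 -0.619
outer loop
vertex 0.909 -0.336 -2.781
vertex 2.434 -0.619 -3.912
vertex 0.314 -1.129 -3.383
endloop
endfacet
facet normal -0.512 -0.684 -0.519
outer loop
vertex 1.839 -1.413 -4.514
vertex 2.511 -2.884 -3.239
vertex 0.314 -1.129 -3.383
endloop
endfacet
facet normal -0.326 0.714 -0.619
outer loop
vertex 0.314 -1.129 -3.383
vertex 2.434 -0.619 -3.912
vertex 1.839 -1.413 -4.514
endloop
endfacet
facet normal 0.794 -0.148 -0.590
outer loop
vertex 1.839 -1.413 -4.514
vertex 3.106 -2.091 -2.637
vertex 2.511 -2.884 -3.239
endloop
endfacet
facet normal 0.794 -0.148 -0.590
outer loop
vertex 2.434 -0.619 -3.912
vertex 3.106 -2.091 -2.637
vertex 1.839 -1.413 -4.514
endloop
endfacet
facet normal -0.518 0.002 0.855
outer loop
vertex 0.18 -3.013 4.607
vertex 0.889 -1.517 5.034
vertex -1.256 -2.082 3.735
endloop
endfacet
facet normal -0.415 -0.875 -0.251
outer loop
vertex -0.789 -2.083 2.966
vertex 0.18 -3.013 4.607
vertex -1.256 -2.082 3.735
endloop
endfacet
facet normal -0.518 0.001 0.855
outer loop
vertex -1.256 -2.082 3.735
vertex 0.889 -1.517 5.034
vertex -0.547 -0.587 4.163
endloop
endfacet
facet normal -0.747 0.485 -0.455
outer loop
vertex -0.547 -0.587 4.163
vertex -0.789 -2.083 2.966
vertex -1.256 -2.082 3.735
endloop
endfacet
facet normal 0.748 -0.484 0.455
outer loop
vertex 0.18 -3.013 4.607
vertex 1.356 -1.518 4.265
vertex 0.889 -1.517 5.034
endloop
endfacet
facet normal -0.414 -0.875 -0.251
outer loop
vertex 0.647 -3.013 3.837
vertex 0.18 -3.013 4.607
vertex -0.789 -2.083 2.966
endloop
endfacet
facet normal 0.748 -0.485 0.454
outer loop
vertex 0.647 -3.013 3.837
vertex 1.356 -1.518 4.265
vertex 0.18 -3.013 4.607
endloop
endfacet
facet normal 0.415 0.875 0.251
outer loop
vertex 0.889 -1.517 5.034
vertex 1.356 -1.518 4.265
vertex -0.547 -0.587 4.163
endloop
endfacet
facet normal -0.748 0.484 -0.454
outer loop
vertex -0.08 -0.587 3.393
vertex -0.789 -2.083 2.966
vertex -0.547 -0.587 4.163
endloop
endfacet
facet normal 0.414 0.875 0.251
outer loop
vertex -0.547 -0.587 4.163
vertex 1.356 -1.518 4.265
vertex -0.08 -0.587 3.393
endloop
endfacet
facet normal 0.518 -0.001 -0.855
outer loop
vertex -0.08 -0.587 3.393
vertex 0.647 -3.013 3.837
vertex -0.789 -2.083 2.966
endloop
endfacet
facet normal 0.519 -0.001 -0.855
outer loop
vertex 1.356 -1.518 4.265
vertex 0.647 -3.013 3.837
vertex -0.08 -0.587 3.393
endloop
endfacet
facet normal 0.028 0.733 0.680
outer loop
vertex -2.397 3.448 2.414
vertex -2.967 3.01 2.909
vertex -2.11 2.881 3.013
endloop
endfacet
facet normal 0.651 0.682 0.334
outer loop
vertex -2.397 3.448 2.414
vertex -2.11 2.881 3.013
vertex -1.736 2.91 2.225
endloop
endfacet
facet normal 0.524 0.771 -0.362
outer loop
vertex -2.397 3.448 2.414
vertex -1.736 2.91 2.225
vertex -2.361 3.058 1.635
endloop
endfacet
facet normal -0.177 0.877 -0.447
outer loop
vertex -2.397 3.448 2.414
vertex -2.361 3.058 1.635
vertex -3.122 3.12 2.058
endloop
endfacet
facet normal -0.483 0.853 0.198
outer loop
vertex -2.397 3.448 2.414
vertex -3.122 3.12 2.058
vertex -2.967 3.01 2.909
endloop
endfacet
facet normal 0.903 0.020 0.429
outer loop
vertex -1.736 2.91 2.225
vertex -2.11 2.881 3.013
vertex -1.898 2.14 2.602
endloop
endfacet
facet normal -0.105 0.102 0.989
outer loop
vertex -2.11 2.881 3.013
vertex -2.967 3.01 2.909
vertex -2.659 2.202 3.025
endloop
endfacet
facet normal -0.932 0.298 0.208
outer loop
vertex -2.967 3.01 2.909
vertex -3.122 3.12 2.058
vertex -3.284 2.35 2.435
endloop
endfacet
facet normal -0.436 0.338 -0.834
outer loop
vertex -3.122 3.12 2.058
vertex -2.361 3.058 1.635
vertex -2.91 2.379 1.647
endloop
endfacet
facet normal 0.697 0.166 -0.697
outer loop
vertex -2.361 3.058 1.635
vertex -1.736 2.91 2.225
vertex -2.053 2.25 1.751
endloop
endfacet
facet normal 0.177 -0.877 0.447
outer loop
vertex -2.623 1.812 2.246
vertex -1.898 2.14 2.602
vertex -2.659 2.202 3.025
endloop
endfacet
facet normal -0.524 -0.771 0.362
outer loop
vertex -2.623 1.812 2.246
vertex -2.659 2.202 3.025
vertex -3.284 2.35 2.435
endloop
endfacet
facet normal -0.651 -0.682 -0.334
outer loop
vertex -2.623 1.812 2.246
vertex -3.284 2.35 2.435
vertex -2.91 2.379 1.647
endloop
endfacet
facet normal -0.028 -0.733 -0.680
outer loop
vertex -2.623 1.812 2.246
vertex -2.91 2.379 1.647
vertex -2.053 2.25 1.751
endloop
endfacet
facet normal 0.483 -0.853 -0.198
outer loop
vertex -2.623 1.812 2.246
vertex -2.053 2.25 1.751
vertex -1.898 2.14 2.602
endloop
endfacet
facet normal 0.436 -0.338 0.834
outer loop
vertex -2.659 2.202 3.025
vertex -1.898 2.14 2.602
vertex -2.11 2.881 3.013
endloop
endfacet
facet normal -0.697 -0.166 0.697
outer loop
vertex -3.284 2.35 2.435
vertex -2.659 2.202 3.025
vertex -2.967 3.01 2.909
endloop
endfacet
facet normal -0.903 -0.020 -0.429
outer loop
vertex -2.91 2.379 1.647
vertex -3.284 2.35 2.435
vertex -3.122 3.12 2.058
endloop
endfacet
facet normal 0.105 -0.102 -0.989
outer loop
vertex -2.053 2.25 1.751
vertex -2.91 2.379 1.647
vertex -2.361 3.058 1.635
endloop
endfacet
facet normal 0.932 -0.298 -0.208
outer loop
vertex -1.898 2.14 2.602
vertex -2.053 2.25 1.751
vertex -1.736 2.91 2.225
endloop
endfacet

endsolid


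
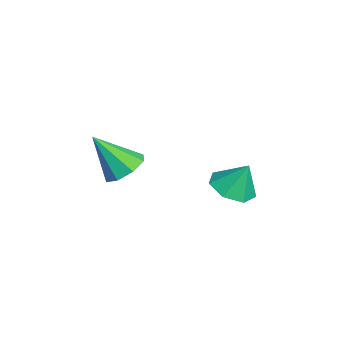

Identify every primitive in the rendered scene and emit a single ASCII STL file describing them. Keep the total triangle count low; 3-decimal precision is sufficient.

solid 
facet normal 0.167 0.583 -0.795
outer loop
vertex 4.406 -2.368 -1.269
vertex 3.554 -2.029 -1.199
vertex 4.376 -1.798 -0.857
endloop
endfacet
facet normal 0.837 -0.291 0.463
outer loop
vertex 4.406 -2.368 -1.269
vertex 4.376 -1.798 -0.857
vertex 3.226 -3.171 0.359
endloop
endfacet
facet normal 0.167 0.584 -0.795
outer loop
vertex 4.376 -1.798 -0.857
vertex 3.554 -2.029 -1.199
vertex 3.864 -1.363 -0.645
endloop
endfacet
facet normal 0.545 0.252 0.800
outer loop
vertex 4.376 -1.798 -0.857
vertex 3.864 -1.363 -0.645
vertex 3.226 -3.171 0.359
endloop
endfacet
facet normal 0.167 0.583 -0.795
outer loop
vertex 3.864 -1.363 -0.645
vertex 3.554 -2.029 -1.199
vertex 3.171 -1.318 -0.758
endloop
endfacet
facet normal -0.106 0.511 0.853
outer loop
vertex 3.864 -1.363 -0.645
vertex 3.171 -1.318 -0.758
vertex 3.226 -3.171 0.359
endloop
endfacet
facet normal 0.167 0.583 -0.795
outer loop
vertex 3.171 -1.318 -0.758
vertex 3.554 -2.029 -1.199
vertex 2.701 -1.689 -1.129
endloop
endfacet
facet normal -0.732 0.335 0.592
outer loop
vertex 3.171 -1.318 -0.758
vertex 2.701 -1.689 -1.129
vertex 3.226 -3.171 0.359
endloop
endfacet
facet normal 0.167 0.584 -0.795
outer loop
vertex 2.701 -1.689 -1.129
vertex 3.554 -2.029 -1.199
vertex 2.732 -2.259 -1.541
endloop
endfacet
facet normal -0.970 -0.175 0.168
outer loop
vertex 2.701 -1.689 -1.129
vertex 2.732 -2.259 -1.541
vertex 3.226 -3.171 0.359
endloop
endfacet
facet normal 0.167 0.584 -0.795
outer loop
vertex 2.732 -2.259 -1.541
vertex 3.554 -2.029 -1.199
vertex 3.243 -2.694 -1.753
endloop
endfacet
facet normal -0.678 -0.715 -0.167
outer loop
vertex 2.732 -2.259 -1.541
vertex 3.243 -2.694 -1.753
vertex 3.226 -3.171 0.359
endloop
endfacet
facet normal 0.167 0.584 -0.795
outer loop
vertex 3.243 -2.694 -1.753
vertex 3.554 -2.029 -1.199
vertex 3.937 -2.739 -1.64
endloop
endfacet
facet normal -0.027 -0.975 -0.220
outer loop
vertex 3.243 -2.694 -1.753
vertex 3.937 -2.739 -1.64
vertex 3.226 -3.171 0.359
endloop
endfacet
facet normal 0.167 0.584 -0.795
outer loop
vertex 3.937 -2.739 -1.64
vertex 3.554 -2.029 -1.199
vertex 4.406 -2.368 -1.269
endloop
endfacet
facet normal 0.600 -0.799 0.041
outer loop
vertex 3.937 -2.739 -1.64
vertex 4.406 -2.368 -1.269
vertex 3.226 -3.171 0.359
endloop
endfacet
facet normal -0.153 -0.410 -0.899
outer loop
vertex 2.686 1.691 -3.599
vertex 1.79 2.175 -3.667
vertex 2.71 2.495 -3.97
endloop
endfacet
facet normal 0.915 0.146 0.376
outer loop
vertex 2.686 1.691 -3.599
vertex 2.71 2.495 -3.97
vertex 2.01 2.765 -2.373
endloop
endfacet
facet normal -0.154 -0.409 -0.899
outer loop
vertex 2.71 2.495 -3.97
vertex 1.79 2.175 -3.667
vertex 2.042 3.058 -4.112
endloop
endfacet
facet normal 0.620 0.772 0.141
outer loop
vertex 2.71 2.495 -3.97
vertex 2.042 3.058 -4.112
vertex 2.01 2.765 -2.373
endloop
endfacet
facet normal -0.152 -0.410 -0.899
outer loop
vertex 2.042 3.058 -4.112
vertex 1.79 2.175 -3.667
vertex 1.184 2.955 -3.92
endloop
endfacet
facet normal -0.081 0.983 0.164
outer loop
vertex 2.042 3.058 -4.112
vertex 1.184 2.955 -3.92
vertex 2.01 2.765 -2.373
endloop
endfacet
facet normal -0.152 -0.410 -0.899
outer loop
vertex 1.184 2.955 -3.92
vertex 1.79 2.175 -3.667
vertex 0.782 2.266 -3.538
endloop
endfacet
facet normal -0.658 0.621 0.427
outer loop
vertex 1.184 2.955 -3.92
vertex 0.782 2.266 -3.538
vertex 2.01 2.765 -2.373
endloop
endfacet
facet normal -0.152 -0.410 -0.900
outer loop
vertex 0.782 2.266 -3.538
vertex 1.79 2.175 -3.667
vertex 1.14 1.507 -3.253
endloop
endfacet
facet normal -0.678 -0.044 0.734
outer loop
vertex 0.782 2.266 -3.538
vertex 1.14 1.507 -3.253
vertex 2.01 2.765 -2.373
endloop
endfacet
facet normal -0.152 -0.410 -0.900
outer loop
vertex 1.14 1.507 -3.253
vertex 1.79 2.175 -3.667
vertex 1.987 1.252 -3.28
endloop
endfacet
facet normal -0.126 -0.509 0.852
outer loop
vertex 1.14 1.507 -3.253
vertex 1.987 1.252 -3.28
vertex 2.01 2.765 -2.373
endloop
endfacet
facet normal -0.153 -0.410 -0.899
outer loop
vertex 1.987 1.252 -3.28
vertex 1.79 2.175 -3.667
vertex 2.686 1.691 -3.599
endloop
endfacet
facet normal 0.583 -0.424 0.693
outer loop
vertex 1.987 1.252 -3.28
vertex 2.686 1.691 -3.599
vertex 2.01 2.765 -2.373
endloop
endfacet

endsolid


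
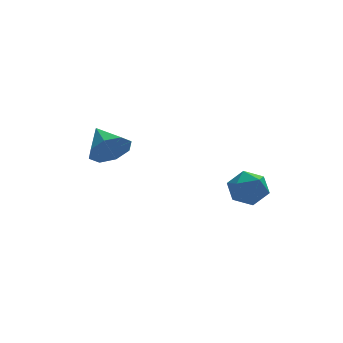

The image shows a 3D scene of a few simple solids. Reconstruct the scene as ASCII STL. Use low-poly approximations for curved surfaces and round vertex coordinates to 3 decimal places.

solid 
facet normal 0.208 -0.882 -0.422
outer loop
vertex -3.063 -1.468 1.774
vertex -3.451 -1.17 0.959
vertex -2.58 -1.145 1.337
endloop
endfacet
facet normal 0.517 0.307 0.799
outer loop
vertex -3.063 -1.468 1.774
vertex -2.58 -1.145 1.337
vertex -3.769 0.17 1.601
endloop
endfacet
facet normal 0.209 -0.882 -0.423
outer loop
vertex -2.58 -1.145 1.337
vertex -3.451 -1.17 0.959
vertex -2.607 -0.836 0.679
endloop
endfacet
facet normal 0.742 0.618 0.260
outer loop
vertex -2.58 -1.145 1.337
vertex -2.607 -0.836 0.679
vertex -3.769 0.17 1.601
endloop
endfacet
facet normal 0.209 -0.882 -0.421
outer loop
vertex -2.607 -0.836 0.679
vertex -3.451 -1.17 0.959
vertex -3.129 -0.724 0.185
endloop
endfacet
facet normal 0.470 0.827 -0.309
outer loop
vertex -2.607 -0.836 0.679
vertex -3.129 -0.724 0.185
vertex -3.769 0.17 1.601
endloop
endfacet
facet normal 0.209 -0.882 -0.422
outer loop
vertex -3.129 -0.724 0.185
vertex -3.451 -1.17 0.959
vertex -3.839 -0.873 0.145
endloop
endfacet
facet normal -0.137 0.808 -0.572
outer loop
vertex -3.129 -0.724 0.185
vertex -3.839 -0.873 0.145
vertex -3.769 0.17 1.601
endloop
endfacet
facet normal 0.209 -0.882 -0.421
outer loop
vertex -3.839 -0.873 0.145
vertex -3.451 -1.17 0.959
vertex -4.322 -1.196 0.582
endloop
endfacet
facet normal -0.726 0.575 -0.377
outer loop
vertex -3.839 -0.873 0.145
vertex -4.322 -1.196 0.582
vertex -3.769 0.17 1.601
endloop
endfacet
facet normal 0.209 -0.881 -0.423
outer loop
vertex -4.322 -1.196 0.582
vertex -3.451 -1.17 0.959
vertex -4.295 -1.505 1.239
endloop
endfacet
facet normal -0.951 0.263 0.163
outer loop
vertex -4.322 -1.196 0.582
vertex -4.295 -1.505 1.239
vertex -3.769 0.17 1.601
endloop
endfacet
facet normal 0.210 -0.882 -0.422
outer loop
vertex -4.295 -1.505 1.239
vertex -3.451 -1.17 0.959
vertex -3.773 -1.617 1.733
endloop
endfacet
facet normal -0.680 0.056 0.731
outer loop
vertex -4.295 -1.505 1.239
vertex -3.773 -1.617 1.733
vertex -3.769 0.17 1.601
endloop
endfacet
facet normal 0.209 -0.882 -0.422
outer loop
vertex -3.773 -1.617 1.733
vertex -3.451 -1.17 0.959
vertex -3.063 -1.468 1.774
endloop
endfacet
facet normal -0.073 0.074 0.995
outer loop
vertex -3.773 -1.617 1.733
vertex -3.063 -1.468 1.774
vertex -3.769 0.17 1.601
endloop
endfacet
facet normal 0.313 0.728 0.610
outer loop
vertex 1.635 -2.755 -0.466
vertex 1.466 -3.296 0.266
vertex 2.297 -3.313 -0.14
endloop
endfacet
facet normal 0.650 0.760 -0.019
outer loop
vertex 1.635 -2.755 -0.466
vertex 2.297 -3.313 -0.14
vertex 2.171 -3.228 -1.053
endloop
endfacet
facet normal 0.157 0.834 -0.529
outer loop
vertex 1.635 -2.755 -0.466
vertex 2.171 -3.228 -1.053
vertex 1.262 -3.157 -1.211
endloop
endfacet
facet normal -0.484 0.848 -0.215
outer loop
vertex 1.635 -2.755 -0.466
vertex 1.262 -3.157 -1.211
vertex 0.826 -3.199 -0.395
endloop
endfacet
facet normal -0.386 0.782 0.489
outer loop
vertex 1.635 -2.755 -0.466
vertex 0.826 -3.199 -0.395
vertex 1.466 -3.296 0.266
endloop
endfacet
facet normal 0.983 0.138 -0.123
outer loop
vertex 2.171 -3.228 -1.053
vertex 2.297 -3.313 -0.14
vertex 2.334 -4.061 -0.685
endloop
endfacet
facet normal 0.439 0.085 0.895
outer loop
vertex 2.297 -3.313 -0.14
vertex 1.466 -3.296 0.266
vertex 1.898 -4.103 0.131
endloop
endfacet
facet normal -0.695 0.172 0.698
outer loop
vertex 1.466 -3.296 0.266
vertex 0.826 -3.199 -0.395
vertex 0.989 -4.032 -0.027
endloop
endfacet
facet normal -0.853 0.279 -0.441
outer loop
vertex 0.826 -3.199 -0.395
vertex 1.262 -3.157 -1.211
vertex 0.863 -3.947 -0.94
endloop
endfacet
facet normal 0.185 0.258 -0.948
outer loop
vertex 1.262 -3.157 -1.211
vertex 2.171 -3.228 -1.053
vertex 1.694 -3.964 -1.346
endloop
endfacet
facet normal 0.484 -0.848 0.215
outer loop
vertex 1.525 -4.505 -0.614
vertex 2.334 -4.061 -0.685
vertex 1.898 -4.103 0.131
endloop
endfacet
facet normal -0.157 -0.834 0.529
outer loop
vertex 1.525 -4.505 -0.614
vertex 1.898 -4.103 0.131
vertex 0.989 -4.032 -0.027
endloop
endfacet
facet normal -0.650 -0.760 0.019
outer loop
vertex 1.525 -4.505 -0.614
vertex 0.989 -4.032 -0.027
vertex 0.863 -3.947 -0.94
endloop
endfacet
facet normal -0.313 -0.728 -0.610
outer loop
vertex 1.525 -4.505 -0.614
vertex 0.863 -3.947 -0.94
vertex 1.694 -3.964 -1.346
endloop
endfacet
facet normal 0.386 -0.782 -0.489
outer loop
vertex 1.525 -4.505 -0.614
vertex 1.694 -3.964 -1.346
vertex 2.334 -4.061 -0.685
endloop
endfacet
facet normal 0.853 -0.279 0.441
outer loop
vertex 1.898 -4.103 0.131
vertex 2.334 -4.061 -0.685
vertex 2.297 -3.313 -0.14
endloop
endfacet
facet normal -0.185 -0.258 0.948
outer loop
vertex 0.989 -4.032 -0.027
vertex 1.898 -4.103 0.131
vertex 1.466 -3.296 0.266
endloop
endfacet
facet normal -0.983 -0.138 0.123
outer loop
vertex 0.863 -3.947 -0.94
vertex 0.989 -4.032 -0.027
vertex 0.826 -3.199 -0.395
endloop
endfacet
facet normal -0.439 -0.085 -0.895
outer loop
vertex 1.694 -3.964 -1.346
vertex 0.863 -3.947 -0.94
vertex 1.262 -3.157 -1.211
endloop
endfacet
facet normal 0.695 -0.172 -0.698
outer loop
vertex 2.334 -4.061 -0.685
vertex 1.694 -3.964 -1.346
vertex 2.171 -3.228 -1.053
endloop
endfacet

endsolid


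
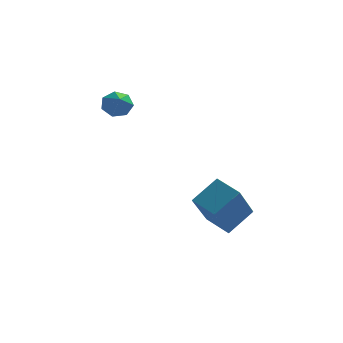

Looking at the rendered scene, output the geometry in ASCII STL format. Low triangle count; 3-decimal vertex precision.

solid 
facet normal -0.644 -0.500 -0.579
outer loop
vertex 3.231 -3.156 -2.649
vertex 2.438 -2.49 -2.342
vertex 3.69 -1.854 -4.285
endloop
endfacet
facet normal 0.734 -0.617 -0.285
outer loop
vertex 4.522 -1.21 -3.538
vertex 3.231 -3.156 -2.649
vertex 3.69 -1.854 -4.285
endloop
endfacet
facet normal -0.645 -0.499 -0.579
outer loop
vertex 3.69 -1.854 -4.285
vertex 2.438 -2.49 -2.342
vertex 2.898 -1.188 -3.977
endloop
endfacet
facet normal 0.215 0.609 -0.764
outer loop
vertex 2.898 -1.188 -3.977
vertex 4.522 -1.21 -3.538
vertex 3.69 -1.854 -4.285
endloop
endfacet
facet normal -0.215 -0.608 0.764
outer loop
vertex 3.231 -3.156 -2.649
vertex 3.27 -1.846 -1.595
vertex 2.438 -2.49 -2.342
endloop
endfacet
facet normal 0.734 -0.617 -0.285
outer loop
vertex 4.062 -2.512 -1.903
vertex 3.231 -3.156 -2.649
vertex 4.522 -1.21 -3.538
endloop
endfacet
facet normal -0.214 -0.608 0.764
outer loop
vertex 4.062 -2.512 -1.903
vertex 3.27 -1.846 -1.595
vertex 3.231 -3.156 -2.649
endloop
endfacet
facet normal -0.734 0.617 0.285
outer loop
vertex 2.438 -2.49 -2.342
vertex 3.27 -1.846 -1.595
vertex 2.898 -1.188 -3.977
endloop
endfacet
facet normal 0.215 0.608 -0.764
outer loop
vertex 3.729 -0.544 -3.231
vertex 4.522 -1.21 -3.538
vertex 2.898 -1.188 -3.977
endloop
endfacet
facet normal -0.734 0.617 0.285
outer loop
vertex 2.898 -1.188 -3.977
vertex 3.27 -1.846 -1.595
vertex 3.729 -0.544 -3.231
endloop
endfacet
facet normal 0.644 0.500 0.579
outer loop
vertex 3.729 -0.544 -3.231
vertex 4.062 -2.512 -1.903
vertex 4.522 -1.21 -3.538
endloop
endfacet
facet normal 0.645 0.499 0.578
outer loop
vertex 3.27 -1.846 -1.595
vertex 4.062 -2.512 -1.903
vertex 3.729 -0.544 -3.231
endloop
endfacet
facet normal -0.163 0.789 -0.593
outer loop
vertex 0.255 0.46 0.813
vertex -0.327 0.392 0.883
vertex 0.047 0.713 1.207
endloop
endfacet
facet normal 0.878 -0.023 0.478
outer loop
vertex 0.255 0.46 0.813
vertex 0.047 0.713 1.207
vertex -0.153 -0.452 1.517
endloop
endfacet
facet normal -0.164 0.789 -0.592
outer loop
vertex 0.047 0.713 1.207
vertex -0.327 0.392 0.883
vertex -0.442 0.724 1.357
endloop
endfacet
facet normal 0.291 0.199 0.936
outer loop
vertex 0.047 0.713 1.207
vertex -0.442 0.724 1.357
vertex -0.153 -0.452 1.517
endloop
endfacet
facet normal -0.164 0.789 -0.592
outer loop
vertex -0.442 0.724 1.357
vertex -0.327 0.392 0.883
vertex -0.845 0.485 1.15
endloop
endfacet
facet normal -0.460 0.008 0.888
outer loop
vertex -0.442 0.724 1.357
vertex -0.845 0.485 1.15
vertex -0.153 -0.452 1.517
endloop
endfacet
facet normal -0.164 0.789 -0.592
outer loop
vertex -0.845 0.485 1.15
vertex -0.327 0.392 0.883
vertex -0.858 0.176 0.742
endloop
endfacet
facet normal -0.811 -0.454 0.370
outer loop
vertex -0.845 0.485 1.15
vertex -0.858 0.176 0.742
vertex -0.153 -0.452 1.517
endloop
endfacet
facet normal -0.163 0.788 -0.593
outer loop
vertex -0.858 0.176 0.742
vertex -0.327 0.392 0.883
vertex -0.471 0.029 0.44
endloop
endfacet
facet normal -0.496 -0.838 -0.228
outer loop
vertex -0.858 0.176 0.742
vertex -0.471 0.029 0.44
vertex -0.153 -0.452 1.517
endloop
endfacet
facet normal -0.164 0.788 -0.593
outer loop
vertex -0.471 0.029 0.44
vertex -0.327 0.392 0.883
vertex 0.024 0.156 0.472
endloop
endfacet
facet normal 0.249 -0.855 -0.455
outer loop
vertex -0.471 0.029 0.44
vertex 0.024 0.156 0.472
vertex -0.153 -0.452 1.517
endloop
endfacet
facet normal -0.163 0.789 -0.593
outer loop
vertex 0.024 0.156 0.472
vertex -0.327 0.392 0.883
vertex 0.255 0.46 0.813
endloop
endfacet
facet normal 0.858 -0.493 -0.142
outer loop
vertex 0.024 0.156 0.472
vertex 0.255 0.46 0.813
vertex -0.153 -0.452 1.517
endloop
endfacet

endsolid


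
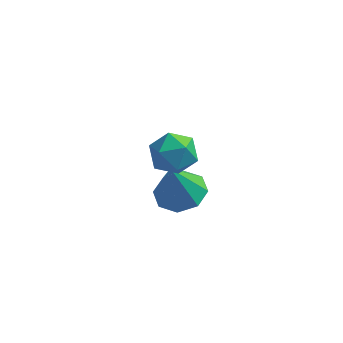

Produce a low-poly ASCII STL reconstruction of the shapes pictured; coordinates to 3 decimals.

solid 
facet normal -0.752 0.605 -0.261
outer loop
vertex -3.116 -2.762 -0.403
vertex -3.507 -2.891 0.426
vertex -2.906 -2.198 0.301
endloop
endfacet
facet normal -0.149 0.793 -0.591
outer loop
vertex -3.116 -2.762 -0.403
vertex -2.906 -2.198 0.301
vertex -2.24 -2.496 -0.267
endloop
endfacet
facet normal 0.080 0.232 -0.969
outer loop
vertex -3.116 -2.762 -0.403
vertex -2.24 -2.496 -0.267
vertex -2.428 -3.374 -0.493
endloop
endfacet
facet normal -0.383 -0.302 -0.873
outer loop
vertex -3.116 -2.762 -0.403
vertex -2.428 -3.374 -0.493
vertex -3.211 -3.618 -0.065
endloop
endfacet
facet normal -0.898 -0.072 -0.435
outer loop
vertex -3.116 -2.762 -0.403
vertex -3.211 -3.618 -0.065
vertex -3.507 -2.891 0.426
endloop
endfacet
facet normal 0.341 0.936 -0.091
outer loop
vertex -2.24 -2.496 -0.267
vertex -2.906 -2.198 0.301
vertex -2.089 -2.462 0.645
endloop
endfacet
facet normal -0.636 0.632 0.444
outer loop
vertex -2.906 -2.198 0.301
vertex -3.507 -2.891 0.426
vertex -2.872 -2.706 1.073
endloop
endfacet
facet normal -0.871 -0.464 0.162
outer loop
vertex -3.507 -2.891 0.426
vertex -3.211 -3.618 -0.065
vertex -3.06 -3.584 0.847
endloop
endfacet
facet normal -0.039 -0.836 -0.548
outer loop
vertex -3.211 -3.618 -0.065
vertex -2.428 -3.374 -0.493
vertex -2.394 -3.882 0.279
endloop
endfacet
facet normal 0.709 0.029 -0.704
outer loop
vertex -2.428 -3.374 -0.493
vertex -2.24 -2.496 -0.267
vertex -1.793 -3.189 0.154
endloop
endfacet
facet normal 0.383 0.302 0.873
outer loop
vertex -2.184 -3.318 0.983
vertex -2.089 -2.462 0.645
vertex -2.872 -2.706 1.073
endloop
endfacet
facet normal -0.080 -0.232 0.969
outer loop
vertex -2.184 -3.318 0.983
vertex -2.872 -2.706 1.073
vertex -3.06 -3.584 0.847
endloop
endfacet
facet normal 0.149 -0.793 0.591
outer loop
vertex -2.184 -3.318 0.983
vertex -3.06 -3.584 0.847
vertex -2.394 -3.882 0.279
endloop
endfacet
facet normal 0.752 -0.605 0.261
outer loop
vertex -2.184 -3.318 0.983
vertex -2.394 -3.882 0.279
vertex -1.793 -3.189 0.154
endloop
endfacet
facet normal 0.898 0.072 0.435
outer loop
vertex -2.184 -3.318 0.983
vertex -1.793 -3.189 0.154
vertex -2.089 -2.462 0.645
endloop
endfacet
facet normal 0.039 0.836 0.548
outer loop
vertex -2.872 -2.706 1.073
vertex -2.089 -2.462 0.645
vertex -2.906 -2.198 0.301
endloop
endfacet
facet normal -0.709 -0.029 0.704
outer loop
vertex -3.06 -3.584 0.847
vertex -2.872 -2.706 1.073
vertex -3.507 -2.891 0.426
endloop
endfacet
facet normal -0.341 -0.936 0.091
outer loop
vertex -2.394 -3.882 0.279
vertex -3.06 -3.584 0.847
vertex -3.211 -3.618 -0.065
endloop
endfacet
facet normal 0.636 -0.632 -0.444
outer loop
vertex -1.793 -3.189 0.154
vertex -2.394 -3.882 0.279
vertex -2.428 -3.374 -0.493
endloop
endfacet
facet normal 0.871 0.464 -0.162
outer loop
vertex -2.089 -2.462 0.645
vertex -1.793 -3.189 0.154
vertex -2.24 -2.496 -0.267
endloop
endfacet
facet normal 0.184 0.168 -0.968
outer loop
vertex -2.013 -1.538 -4.495
vertex -2.75 -0.834 -4.513
vertex -1.749 -0.824 -4.321
endloop
endfacet
facet normal 0.724 -0.404 0.559
outer loop
vertex -2.013 -1.538 -4.495
vertex -1.749 -0.824 -4.321
vertex -3.07 -1.126 -2.827
endloop
endfacet
facet normal 0.184 0.169 -0.968
outer loop
vertex -1.749 -0.824 -4.321
vertex -2.75 -0.834 -4.513
vertex -2.071 -0.116 -4.259
endloop
endfacet
facet normal 0.697 0.259 0.669
outer loop
vertex -1.749 -0.824 -4.321
vertex -2.071 -0.116 -4.259
vertex -3.07 -1.126 -2.827
endloop
endfacet
facet normal 0.184 0.168 -0.968
outer loop
vertex -2.071 -0.116 -4.259
vertex -2.75 -0.834 -4.513
vertex -2.792 0.172 -4.346
endloop
endfacet
facet normal 0.210 0.724 0.657
outer loop
vertex -2.071 -0.116 -4.259
vertex -2.792 0.172 -4.346
vertex -3.07 -1.126 -2.827
endloop
endfacet
facet normal 0.183 0.168 -0.969
outer loop
vertex -2.792 0.172 -4.346
vertex -2.75 -0.834 -4.513
vertex -3.488 -0.129 -4.53
endloop
endfacet
facet normal -0.451 0.718 0.531
outer loop
vertex -2.792 0.172 -4.346
vertex -3.488 -0.129 -4.53
vertex -3.07 -1.126 -2.827
endloop
endfacet
facet normal 0.183 0.168 -0.969
outer loop
vertex -3.488 -0.129 -4.53
vertex -2.75 -0.834 -4.513
vertex -3.752 -0.843 -4.704
endloop
endfacet
facet normal -0.899 0.244 0.363
outer loop
vertex -3.488 -0.129 -4.53
vertex -3.752 -0.843 -4.704
vertex -3.07 -1.126 -2.827
endloop
endfacet
facet normal 0.183 0.168 -0.969
outer loop
vertex -3.752 -0.843 -4.704
vertex -2.75 -0.834 -4.513
vertex -3.429 -1.551 -4.766
endloop
endfacet
facet normal -0.872 -0.420 0.253
outer loop
vertex -3.752 -0.843 -4.704
vertex -3.429 -1.551 -4.766
vertex -3.07 -1.126 -2.827
endloop
endfacet
facet normal 0.184 0.167 -0.969
outer loop
vertex -3.429 -1.551 -4.766
vertex -2.75 -0.834 -4.513
vertex -2.709 -1.839 -4.679
endloop
endfacet
facet normal -0.386 -0.884 0.265
outer loop
vertex -3.429 -1.551 -4.766
vertex -2.709 -1.839 -4.679
vertex -3.07 -1.126 -2.827
endloop
endfacet
facet normal 0.184 0.167 -0.969
outer loop
vertex -2.709 -1.839 -4.679
vertex -2.75 -0.834 -4.513
vertex -2.013 -1.538 -4.495
endloop
endfacet
facet normal 0.276 -0.878 0.392
outer loop
vertex -2.709 -1.839 -4.679
vertex -2.013 -1.538 -4.495
vertex -3.07 -1.126 -2.827
endloop
endfacet

endsolid


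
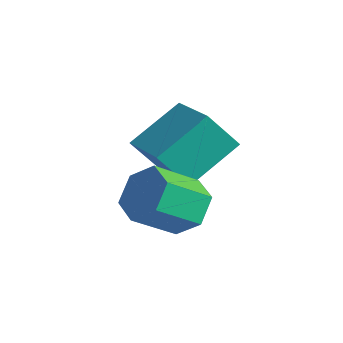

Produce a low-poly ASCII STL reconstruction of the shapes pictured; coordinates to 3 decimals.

solid 
facet normal 0.093 0.812 -0.577
outer loop
vertex 2.157 0.134 -2.816
vertex 1.488 -0.228 -3.434
vertex 1.207 0.337 -2.684
endloop
endfacet
facet normal 0.229 0.546 0.806
outer loop
vertex 2.157 0.134 -2.816
vertex 1.207 0.337 -2.684
vertex 2.0 -1.229 -1.847
endloop
endfacet
facet normal 0.227 0.546 0.806
outer loop
vertex 2.0 -1.229 -1.847
vertex 1.207 0.337 -2.684
vertex 1.05 -1.027 -1.716
endloop
endfacet
facet normal -0.093 -0.812 0.577
outer loop
vertex 2.0 -1.229 -1.847
vertex 1.05 -1.027 -1.716
vertex 1.332 -1.592 -2.466
endloop
endfacet
facet normal 0.093 0.812 -0.577
outer loop
vertex 1.207 0.337 -2.684
vertex 1.488 -0.228 -3.434
vertex 0.538 -0.026 -3.303
endloop
endfacet
facet normal -0.725 0.452 0.519
outer loop
vertex 1.207 0.337 -2.684
vertex 0.538 -0.026 -3.303
vertex 1.05 -1.027 -1.716
endloop
endfacet
facet normal -0.726 0.451 0.519
outer loop
vertex 1.05 -1.027 -1.716
vertex 0.538 -0.026 -3.303
vertex 0.382 -1.39 -2.335
endloop
endfacet
facet normal -0.093 -0.812 0.577
outer loop
vertex 1.05 -1.027 -1.716
vertex 0.382 -1.39 -2.335
vertex 1.332 -1.592 -2.466
endloop
endfacet
facet normal 0.093 0.812 -0.577
outer loop
vertex 0.538 -0.026 -3.303
vertex 1.488 -0.228 -3.434
vertex 0.82 -0.591 -4.053
endloop
endfacet
facet normal -0.953 -0.095 -0.287
outer loop
vertex 0.538 -0.026 -3.303
vertex 0.82 -0.591 -4.053
vertex 0.382 -1.39 -2.335
endloop
endfacet
facet normal -0.953 -0.094 -0.287
outer loop
vertex 0.382 -1.39 -2.335
vertex 0.82 -0.591 -4.053
vertex 0.663 -1.954 -3.084
endloop
endfacet
facet normal -0.093 -0.812 0.576
outer loop
vertex 0.382 -1.39 -2.335
vertex 0.663 -1.954 -3.084
vertex 1.332 -1.592 -2.466
endloop
endfacet
facet normal 0.093 0.812 -0.577
outer loop
vertex 0.82 -0.591 -4.053
vertex 1.488 -0.228 -3.434
vertex 1.77 -0.793 -4.184
endloop
endfacet
facet normal -0.227 -0.547 -0.806
outer loop
vertex 0.82 -0.591 -4.053
vertex 1.77 -0.793 -4.184
vertex 0.663 -1.954 -3.084
endloop
endfacet
facet normal -0.229 -0.546 -0.806
outer loop
vertex 0.663 -1.954 -3.084
vertex 1.77 -0.793 -4.184
vertex 1.613 -2.157 -3.216
endloop
endfacet
facet normal -0.093 -0.812 0.577
outer loop
vertex 0.663 -1.954 -3.084
vertex 1.613 -2.157 -3.216
vertex 1.332 -1.592 -2.466
endloop
endfacet
facet normal 0.093 0.812 -0.577
outer loop
vertex 1.77 -0.793 -4.184
vertex 1.488 -0.228 -3.434
vertex 2.438 -0.43 -3.565
endloop
endfacet
facet normal 0.726 -0.452 -0.519
outer loop
vertex 1.77 -0.793 -4.184
vertex 2.438 -0.43 -3.565
vertex 1.613 -2.157 -3.216
endloop
endfacet
facet normal 0.726 -0.452 -0.519
outer loop
vertex 1.613 -2.157 -3.216
vertex 2.438 -0.43 -3.565
vertex 2.282 -1.794 -2.597
endloop
endfacet
facet normal -0.093 -0.812 0.577
outer loop
vertex 1.613 -2.157 -3.216
vertex 2.282 -1.794 -2.597
vertex 1.332 -1.592 -2.466
endloop
endfacet
facet normal 0.093 0.812 -0.576
outer loop
vertex 2.438 -0.43 -3.565
vertex 1.488 -0.228 -3.434
vertex 2.157 0.134 -2.816
endloop
endfacet
facet normal 0.953 0.094 0.287
outer loop
vertex 2.438 -0.43 -3.565
vertex 2.157 0.134 -2.816
vertex 2.282 -1.794 -2.597
endloop
endfacet
facet normal 0.953 0.094 0.287
outer loop
vertex 2.282 -1.794 -2.597
vertex 2.157 0.134 -2.816
vertex 2.0 -1.229 -1.847
endloop
endfacet
facet normal -0.093 -0.812 0.577
outer loop
vertex 2.282 -1.794 -2.597
vertex 2.0 -1.229 -1.847
vertex 1.332 -1.592 -2.466
endloop
endfacet
facet normal -0.960 0.175 -0.217
outer loop
vertex -1.802 1.722 -1.352
vertex -1.374 2.556 -2.574
vertex -1.845 0.02 -2.529
endloop
endfacet
facet normal -0.278 -0.542 0.793
outer loop
vertex 0.114 -0.336 -2.086
vertex -1.802 1.722 -1.352
vertex -1.845 0.02 -2.529
endloop
endfacet
facet normal -0.960 0.175 -0.217
outer loop
vertex -1.845 0.02 -2.529
vertex -1.374 2.556 -2.574
vertex -1.417 0.854 -3.751
endloop
endfacet
facet normal -0.021 -0.822 -0.569
outer loop
vertex -1.417 0.854 -3.751
vertex 0.114 -0.336 -2.086
vertex -1.845 0.02 -2.529
endloop
endfacet
facet normal 0.021 0.822 0.569
outer loop
vertex -1.802 1.722 -1.352
vertex 0.585 2.2 -2.131
vertex -1.374 2.556 -2.574
endloop
endfacet
facet normal -0.278 -0.542 0.793
outer loop
vertex 0.157 1.366 -0.909
vertex -1.802 1.722 -1.352
vertex 0.114 -0.336 -2.086
endloop
endfacet
facet normal 0.021 0.822 0.569
outer loop
vertex 0.157 1.366 -0.909
vertex 0.585 2.2 -2.131
vertex -1.802 1.722 -1.352
endloop
endfacet
facet normal 0.278 0.542 -0.793
outer loop
vertex -1.374 2.556 -2.574
vertex 0.585 2.2 -2.131
vertex -1.417 0.854 -3.751
endloop
endfacet
facet normal -0.021 -0.822 -0.569
outer loop
vertex 0.542 0.498 -3.308
vertex 0.114 -0.336 -2.086
vertex -1.417 0.854 -3.751
endloop
endfacet
facet normal 0.278 0.542 -0.793
outer loop
vertex -1.417 0.854 -3.751
vertex 0.585 2.2 -2.131
vertex 0.542 0.498 -3.308
endloop
endfacet
facet normal 0.960 -0.175 0.217
outer loop
vertex 0.542 0.498 -3.308
vertex 0.157 1.366 -0.909
vertex 0.114 -0.336 -2.086
endloop
endfacet
facet normal 0.960 -0.175 0.217
outer loop
vertex 0.585 2.2 -2.131
vertex 0.157 1.366 -0.909
vertex 0.542 0.498 -3.308
endloop
endfacet

endsolid
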